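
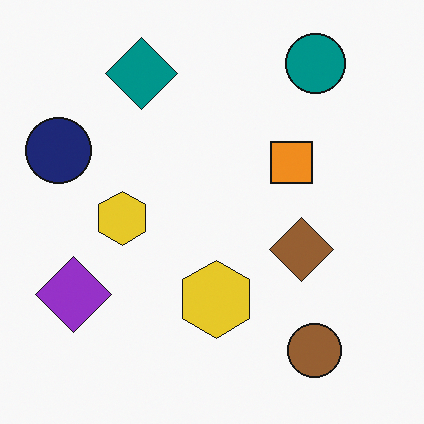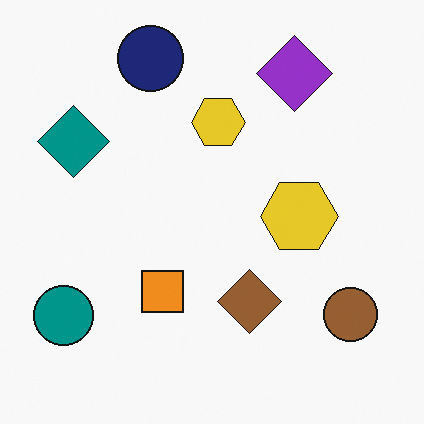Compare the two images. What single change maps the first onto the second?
The transformation is: transposed (reflected across the top-left ↔ bottom-right diagonal).

Shapes have swapped their row and column positions — what was in the top-right is now in the bottom-left — a diagonal reflection.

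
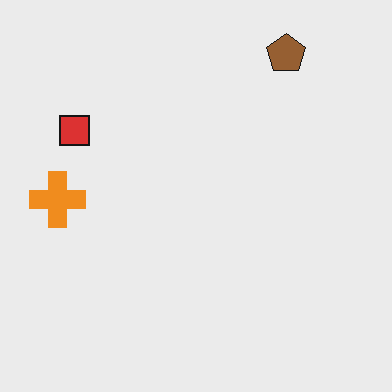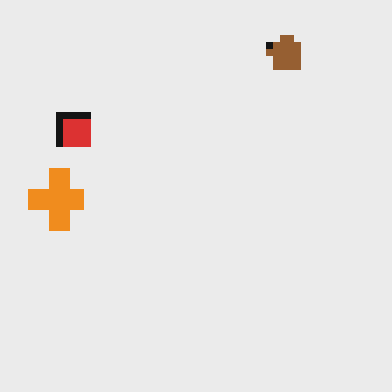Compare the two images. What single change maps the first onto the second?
The transformation is: pixelated into visible square blocks.

Shapes are reduced to large square blocks; fine edges and outlines are lost — a downscale-then-upscale (mosaic) effect.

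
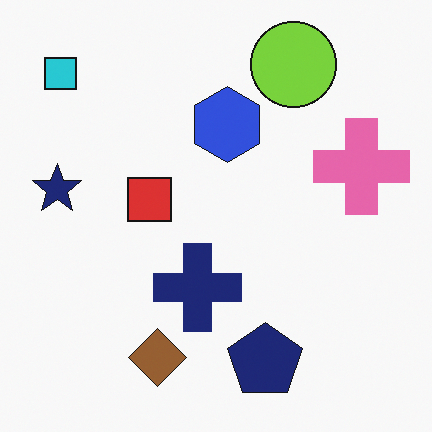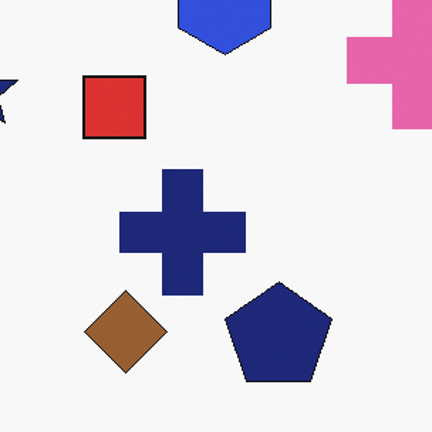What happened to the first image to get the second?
It was cropped to a modestly smaller region and rescaled.

The visible shapes are larger and the field of view is narrower; shapes near the original edges may be partly or wholly outside the frame — a crop-and-rescale.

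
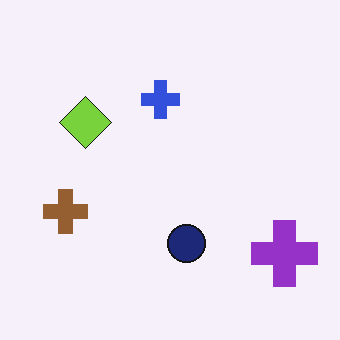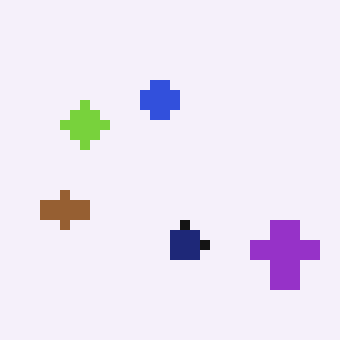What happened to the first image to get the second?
Coarsely pixelated.

Shapes are reduced to large square blocks; fine edges and outlines are lost — a downscale-then-upscale (mosaic) effect.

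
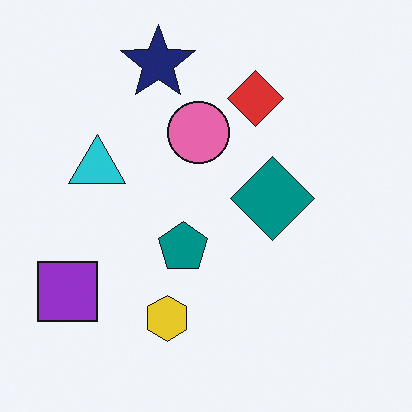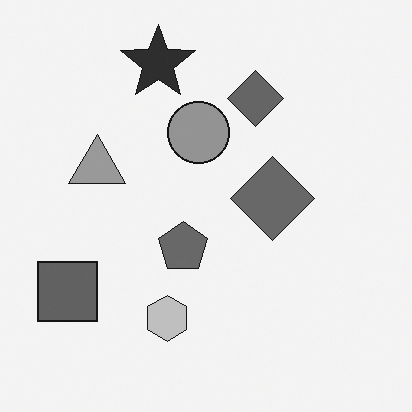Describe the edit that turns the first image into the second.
The transformation is: converted to grayscale.

All color is removed — every shape is now a shade of grey.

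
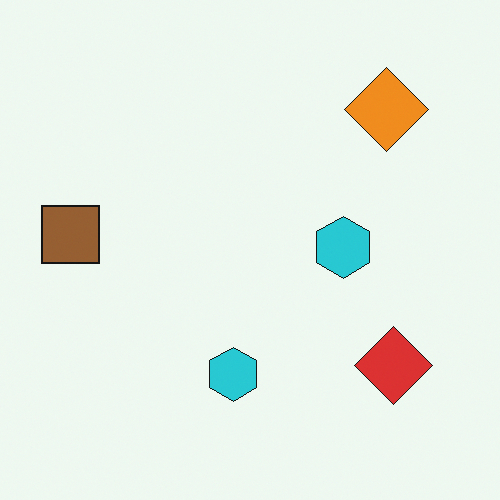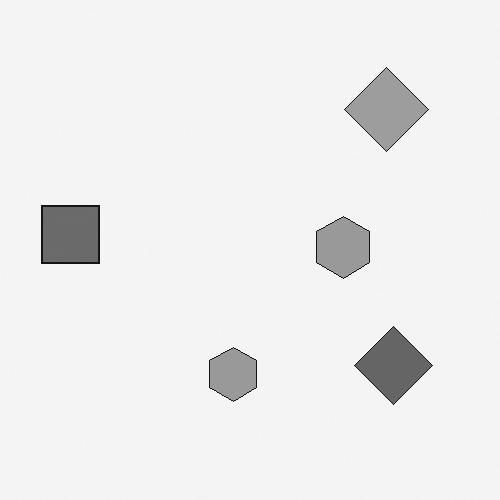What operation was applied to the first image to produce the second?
This is the original image converted to grayscale.

All color is removed — every shape is now a shade of grey.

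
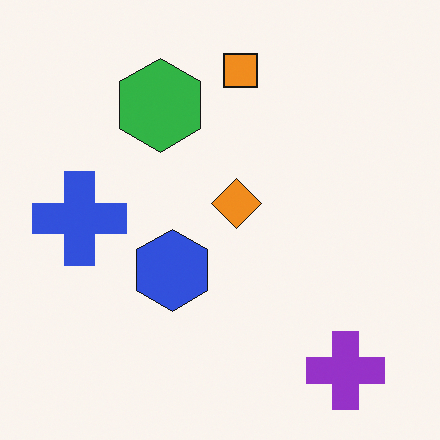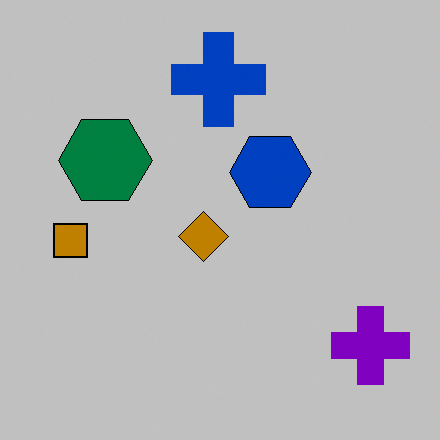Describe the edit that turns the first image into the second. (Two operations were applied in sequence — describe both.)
It was aggressively posterized, then transposed (reflected across the top-left ↔ bottom-right diagonal).

Each flat color has snapped to a coarser quantized level — most visibly, the near-white background has dropped to a flat grey. Shapes have swapped their row and column positions — what was in the top-right is now in the bottom-left — a diagonal reflection.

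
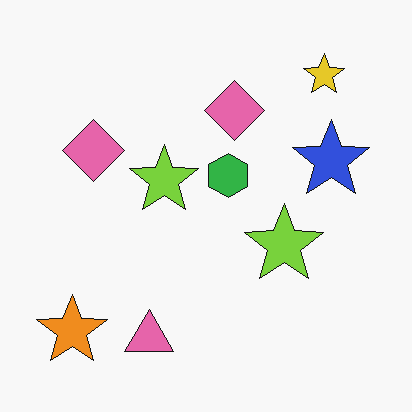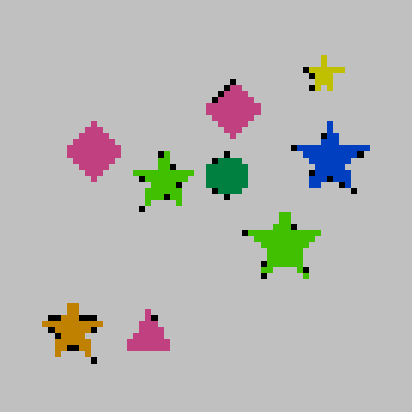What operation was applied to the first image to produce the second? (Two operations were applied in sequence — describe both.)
It was pixelated into visible square blocks, then aggressively posterized.

Shapes are reduced to large square blocks; fine edges and outlines are lost — a downscale-then-upscale (mosaic) effect. Each flat color has snapped to a coarser quantized level — most visibly, the near-white background has dropped to a flat grey.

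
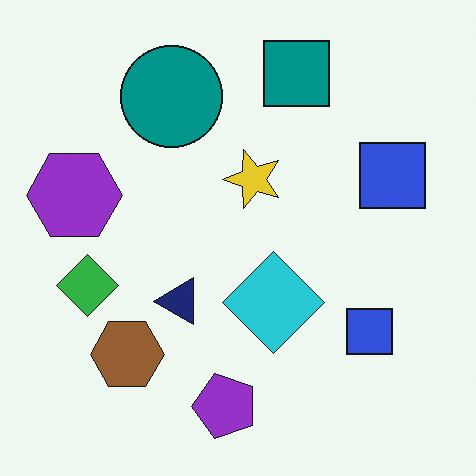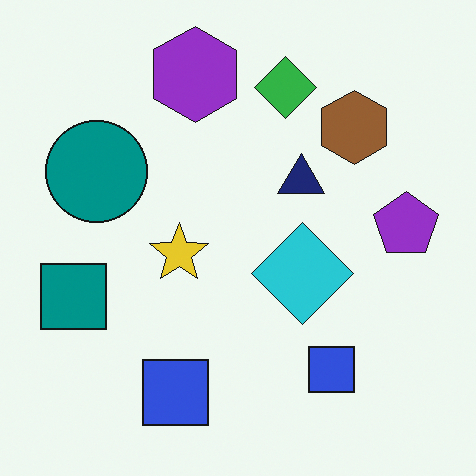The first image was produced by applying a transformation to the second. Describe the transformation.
The first image is the second transposed (reflected across the top-left ↔ bottom-right diagonal).

Shapes have swapped their row and column positions — what was in the top-right is now in the bottom-left — a diagonal reflection.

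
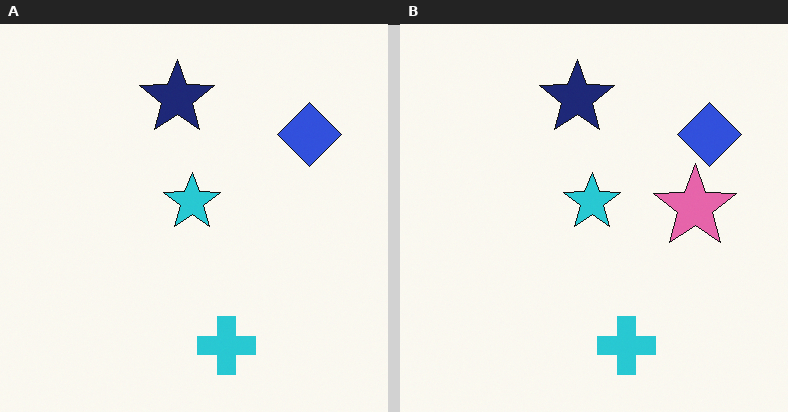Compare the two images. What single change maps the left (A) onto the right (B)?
It was overlaid with an additional pink star.

A pink star appears in the right (B) image that is absent from the left (A).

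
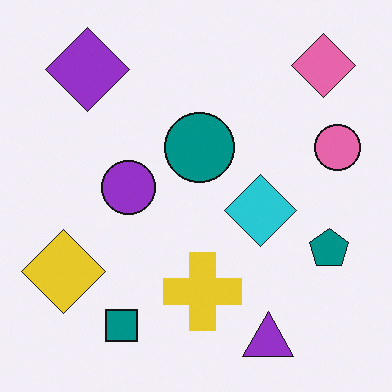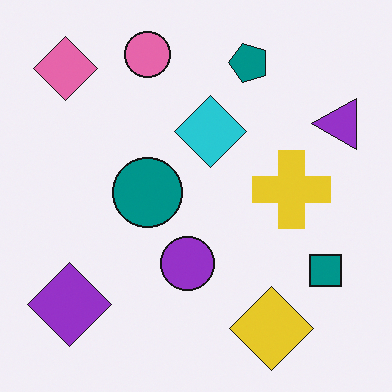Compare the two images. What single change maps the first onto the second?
The second image is the first rotated 90° counter-clockwise.

The pink diamond sits in the top-right of the first image and the top-left of the second — consistent with a whole-image 90° counter-clockwise rotation.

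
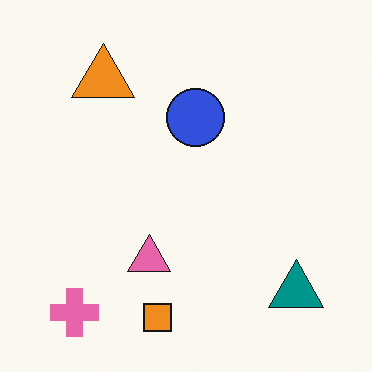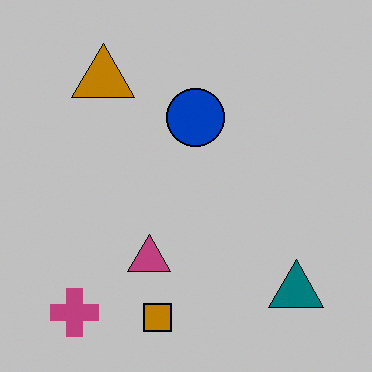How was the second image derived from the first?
The transformation is: aggressively posterized.

Each flat color has snapped to a coarser quantized level — most visibly, the near-white background has dropped to a flat grey.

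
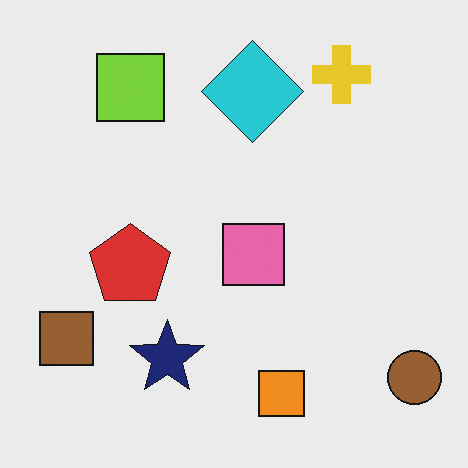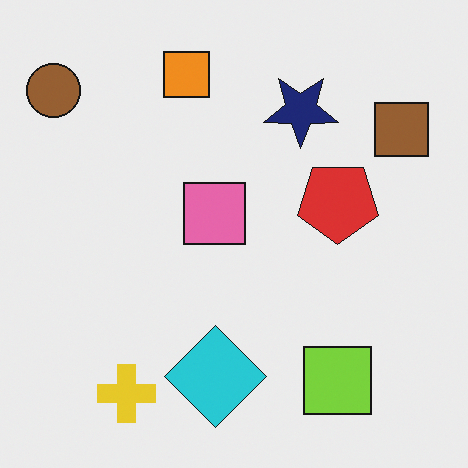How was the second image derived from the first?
It was rotated 180°.

The brown circle sits in the bottom-right of the first image and the top-left of the second — consistent with a whole-image 180° rotation.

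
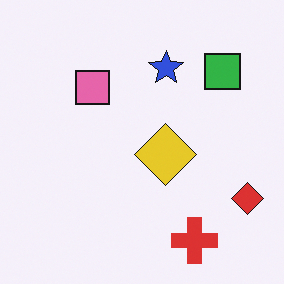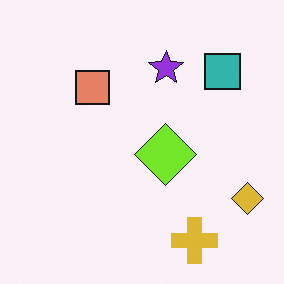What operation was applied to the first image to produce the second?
The second image is the first hue-shifted slightly.

Every shape's color has rotated by the same amount around the hue wheel — a uniform hue shift.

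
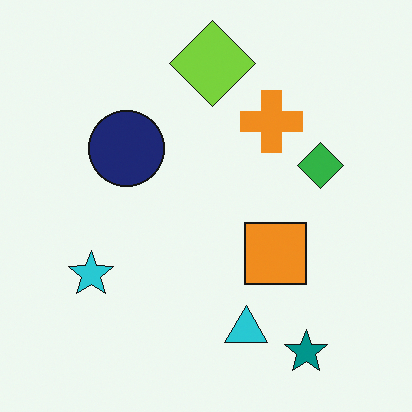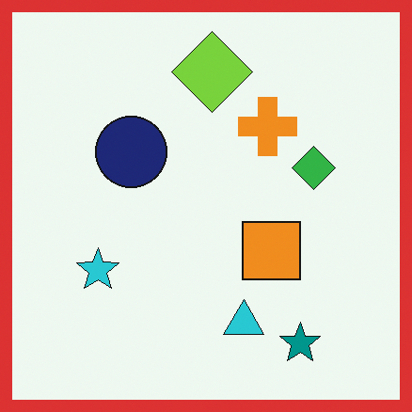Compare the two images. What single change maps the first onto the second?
Framed with a red border.

A solid red frame runs around the edge of the second image, with the content slightly shrunk inside it.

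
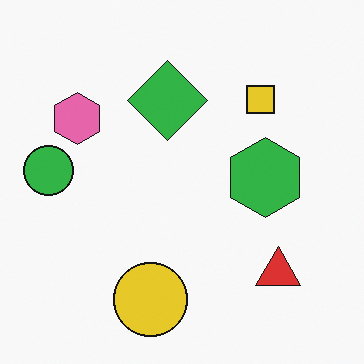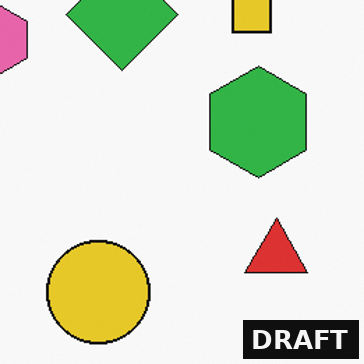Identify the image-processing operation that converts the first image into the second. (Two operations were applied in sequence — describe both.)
The transformation is: cropped to a modestly smaller region and rescaled, then watermarked with the text "DRAFT" in the lower-right corner.

The visible shapes are larger and the field of view is narrower; shapes near the original edges may be partly or wholly outside the frame — a crop-and-rescale. A dark label reading "DRAFT" appears in the lower-right corner.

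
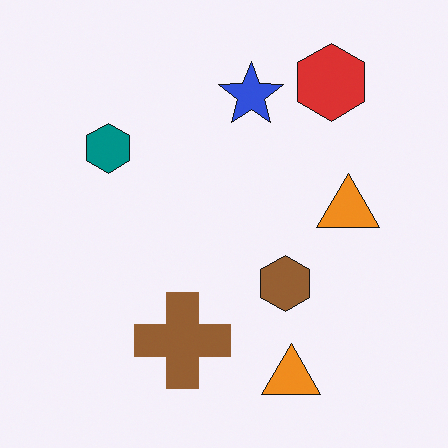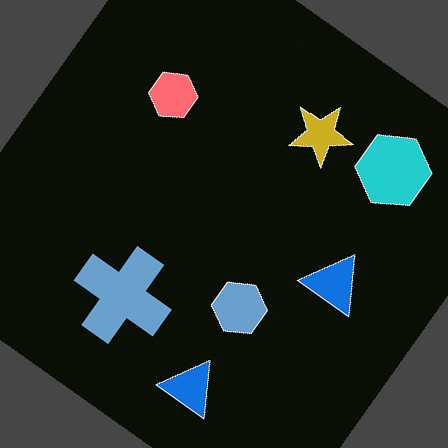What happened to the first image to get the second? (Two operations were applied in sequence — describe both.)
The image was color-inverted (negative), then rotated clockwise by a large amount — several tens of degrees.

The light background has become dark and every shape's color is its complement — a photographic negative. Every shape is tilted by the same angle and the image corners show triangular fill wedges — a whole-image rotation by a non-right angle.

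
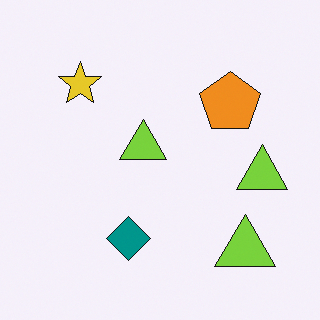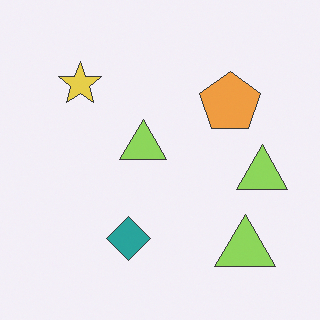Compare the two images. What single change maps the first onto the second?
The second image is the first given slightly reduced contrast.

Tones are pushed toward mid-grey across the whole image — a global contrast change.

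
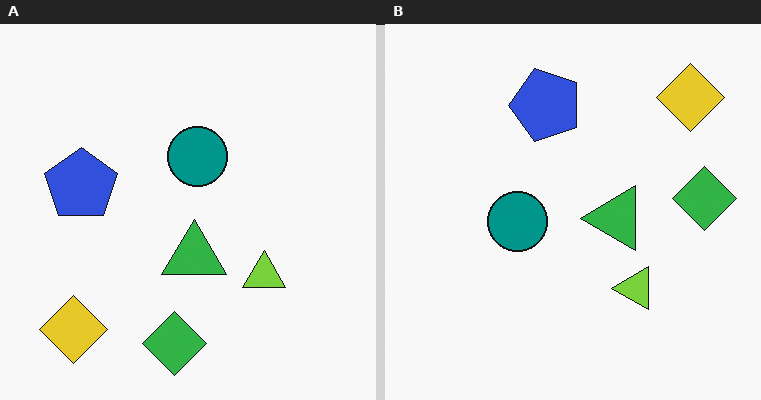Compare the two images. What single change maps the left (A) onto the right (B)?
Transposed (reflected across the top-left ↔ bottom-right diagonal).

Shapes have swapped their row and column positions — what was in the top-right is now in the bottom-left — a diagonal reflection.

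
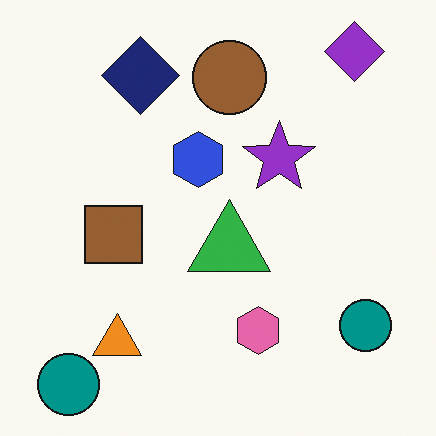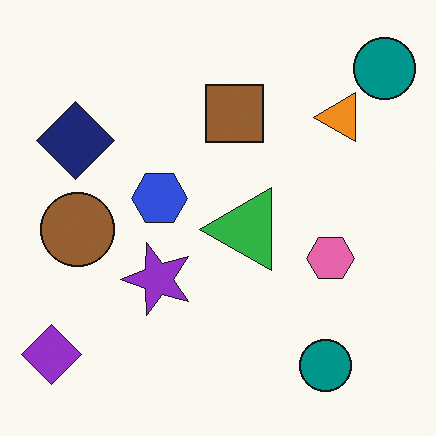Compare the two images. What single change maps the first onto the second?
The transformation is: transposed (reflected across the top-left ↔ bottom-right diagonal).

Shapes have swapped their row and column positions — what was in the top-right is now in the bottom-left — a diagonal reflection.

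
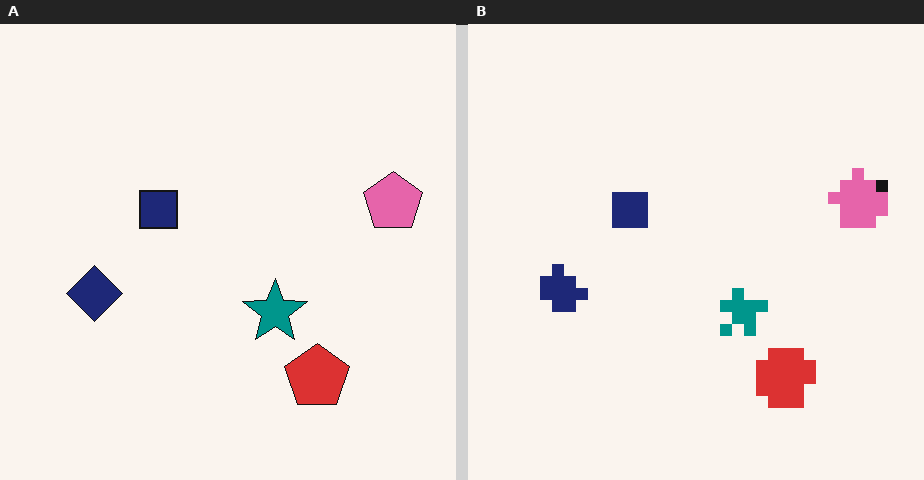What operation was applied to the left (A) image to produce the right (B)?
This is the original image heavily pixelated into large blocks.

Shapes are reduced to large square blocks; fine edges and outlines are lost — a downscale-then-upscale (mosaic) effect.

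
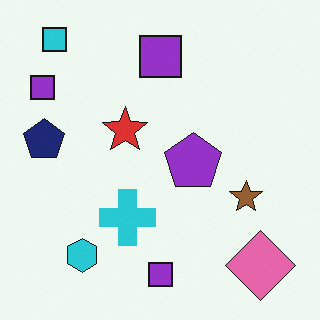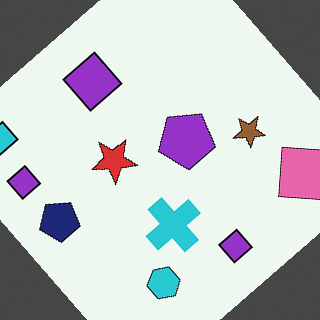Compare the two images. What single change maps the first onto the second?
The image was rotated counter-clockwise by a large amount — several tens of degrees.

Every shape is tilted by the same angle and the image corners show triangular fill wedges — a whole-image rotation by a non-right angle.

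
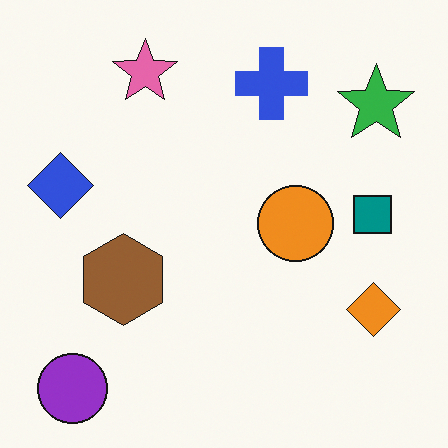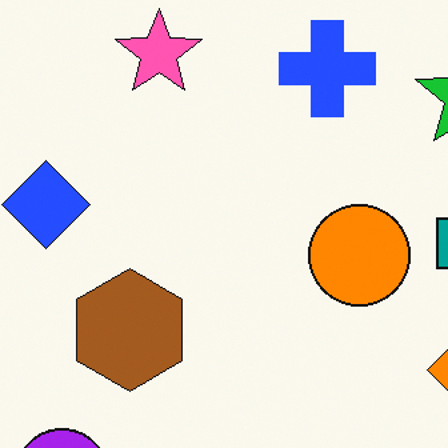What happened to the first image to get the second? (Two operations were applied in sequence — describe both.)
Cropped slightly and scaled back up, then slightly oversaturated.

The visible shapes are larger and the field of view is narrower; shapes near the original edges may be partly or wholly outside the frame — a crop-and-rescale. All colors are more vivid — a global saturation change.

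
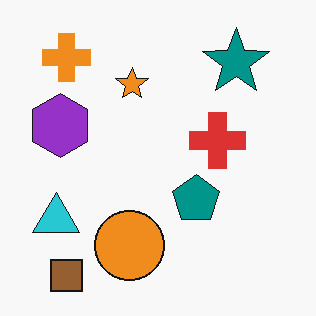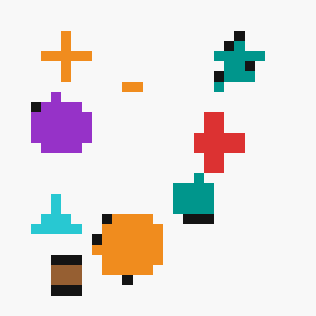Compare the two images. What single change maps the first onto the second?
This is the original image heavily pixelated into large blocks.

Shapes are reduced to large square blocks; fine edges and outlines are lost — a downscale-then-upscale (mosaic) effect.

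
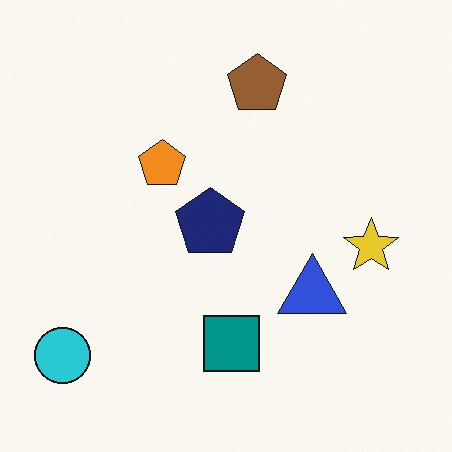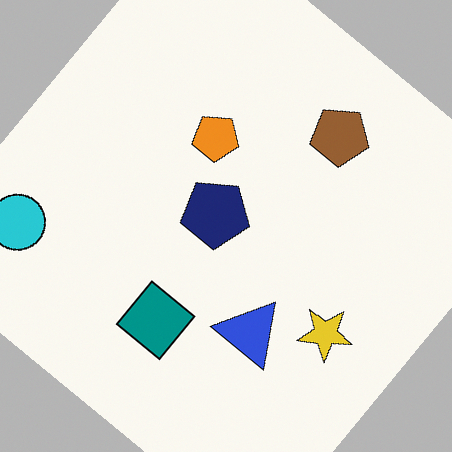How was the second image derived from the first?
Rotated clockwise by a large amount — several tens of degrees.

Every shape is tilted by the same angle and the image corners show triangular fill wedges — a whole-image rotation by a non-right angle.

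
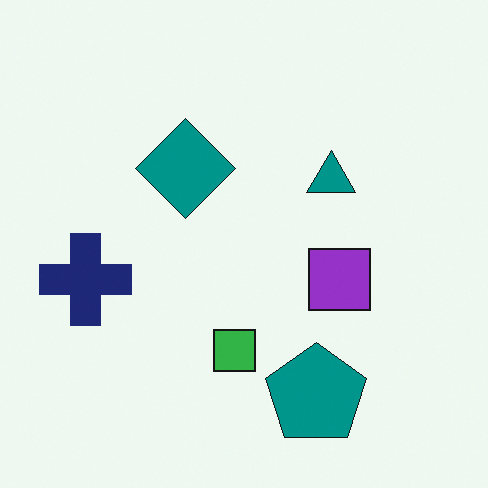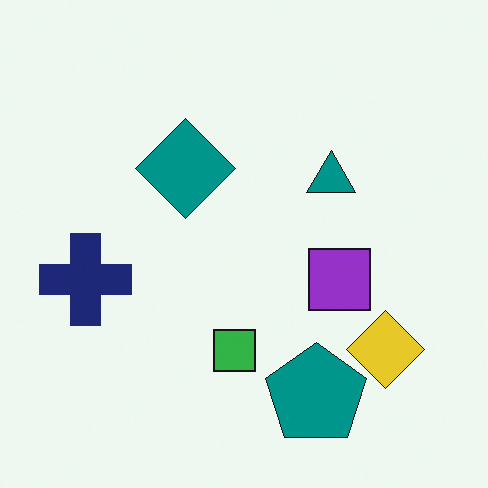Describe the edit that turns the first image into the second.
It was overlaid with an additional yellow diamond.

A yellow diamond appears in the second image that is absent from the first.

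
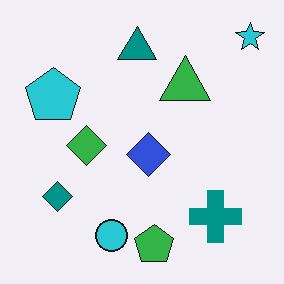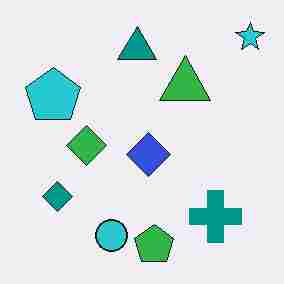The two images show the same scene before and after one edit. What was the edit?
The second image is the first heavily JPEG-compressed with obvious blocking artifacts.

Blocky 8×8 compression artifacts appear around shape edges and the flat background shows ringing — characteristic JPEG degradation.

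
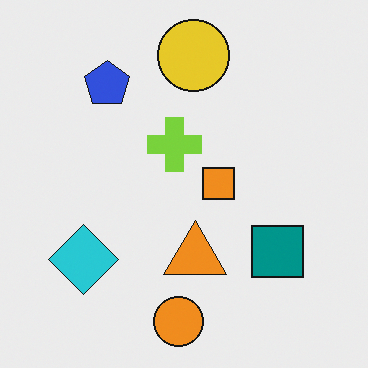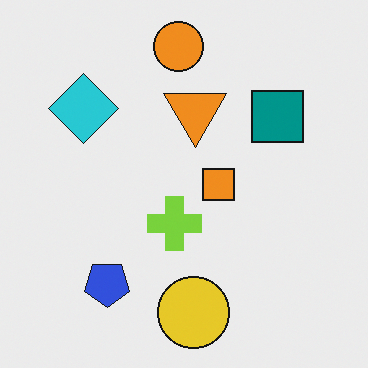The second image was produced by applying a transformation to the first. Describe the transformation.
This is the original image flipped vertically (top ↔ bottom).

The orange circle is in the bottom of the first image and the top of the second — shapes on opposite sides of the horizontal midline have swapped in a mirror flip.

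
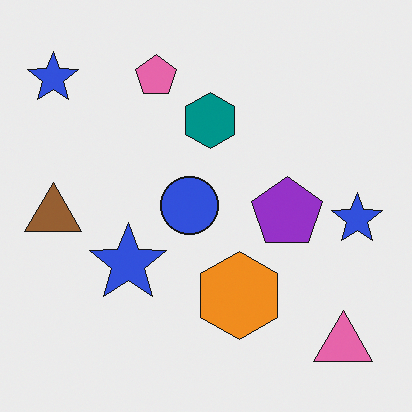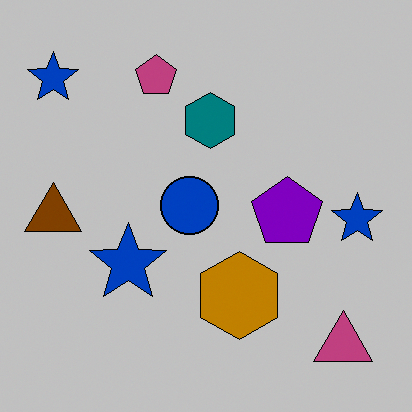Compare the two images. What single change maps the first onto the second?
It was heavily posterized to just a handful of flat colors.

Each flat color has snapped to a coarser quantized level — most visibly, the near-white background has dropped to a flat grey.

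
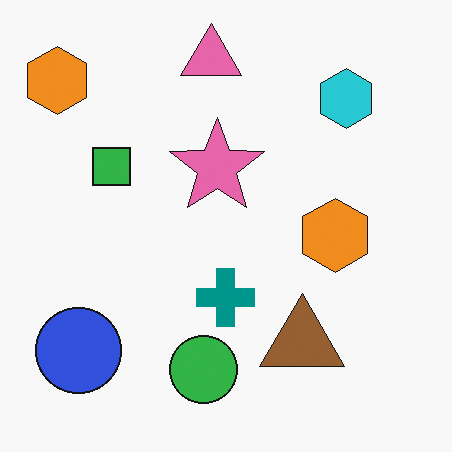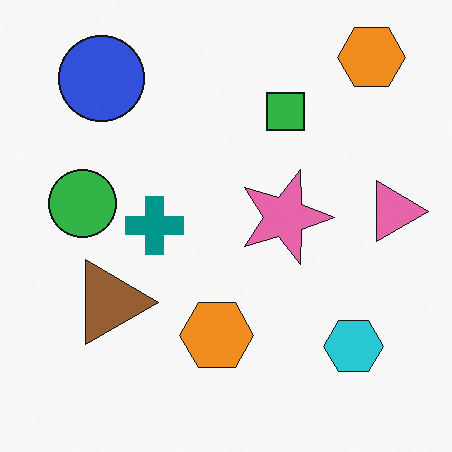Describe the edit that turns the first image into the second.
Rotated 90° clockwise.

The blue circle sits in the bottom-left of the first image and the top-left of the second — consistent with a whole-image 90° clockwise rotation.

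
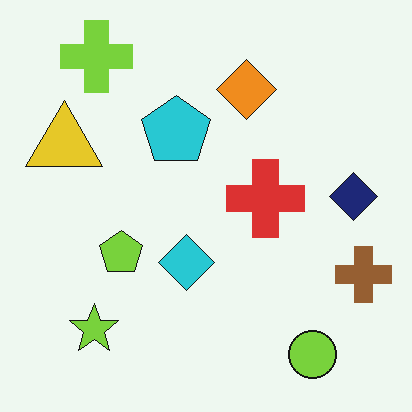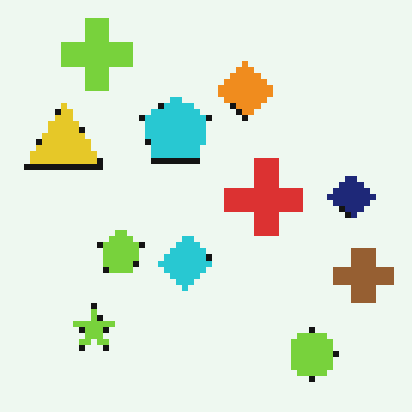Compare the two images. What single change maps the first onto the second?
Moderately pixelated.

Shapes are reduced to large square blocks; fine edges and outlines are lost — a downscale-then-upscale (mosaic) effect.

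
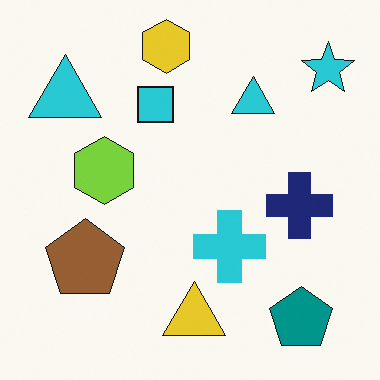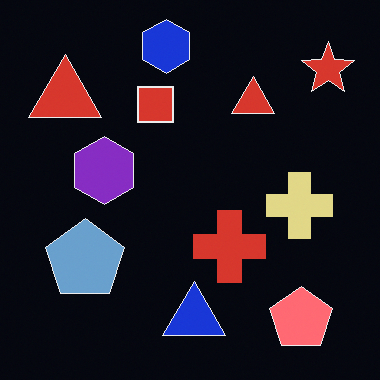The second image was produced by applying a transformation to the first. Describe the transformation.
The image was color-inverted (negative).

The light background has become dark and every shape's color is its complement — a photographic negative.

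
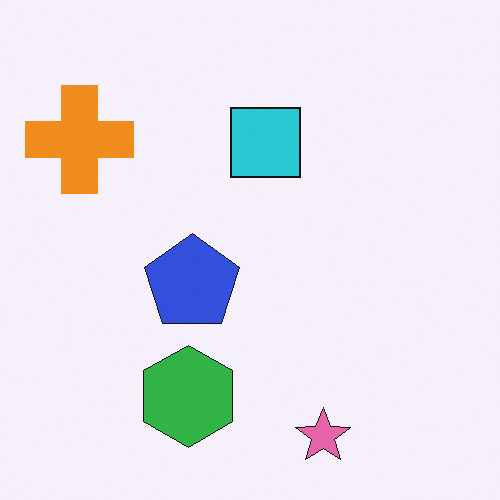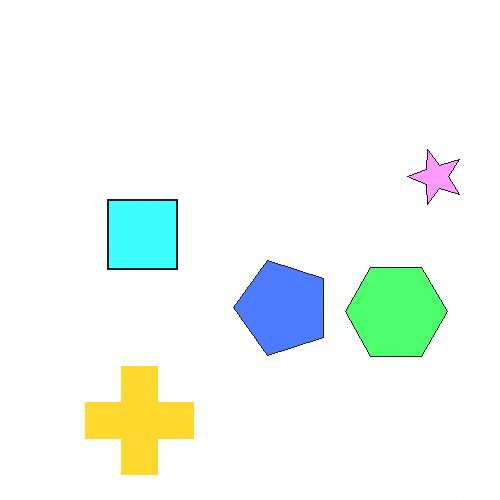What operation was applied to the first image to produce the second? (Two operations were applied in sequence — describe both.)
This is the original image substantially brightened, then rotated 90° counter-clockwise.

Every pixel — background and shapes alike — is uniformly brightened. The orange cross sits in the top-left of the first image and the bottom-left of the second — consistent with a whole-image 90° counter-clockwise rotation.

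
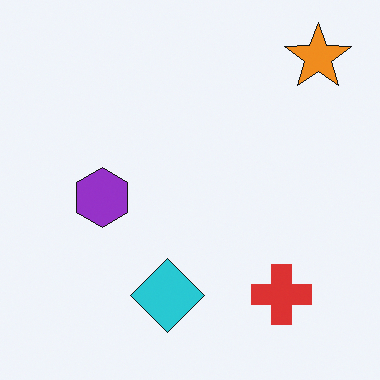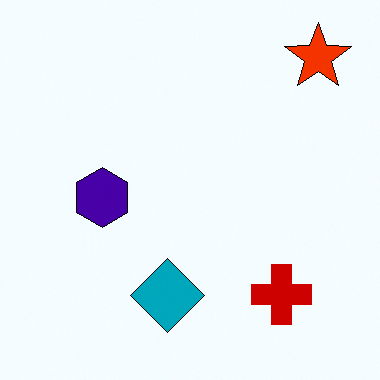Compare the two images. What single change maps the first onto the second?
The second image is the first given much higher contrast.

Tones are pushed away from mid-grey across the whole image — a global contrast change.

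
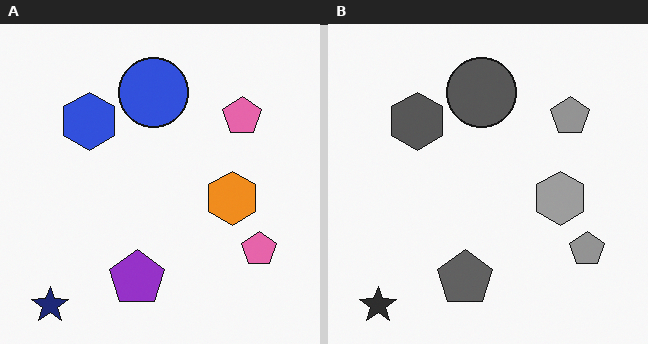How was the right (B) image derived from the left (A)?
Converted to grayscale.

All color is removed — every shape is now a shade of grey.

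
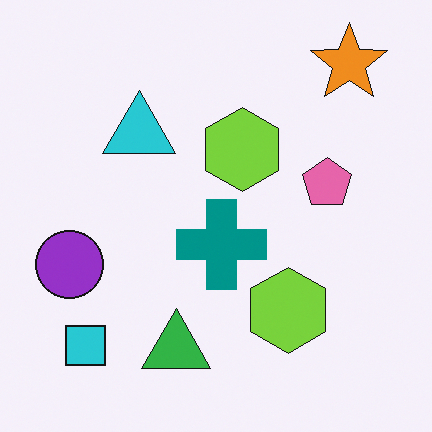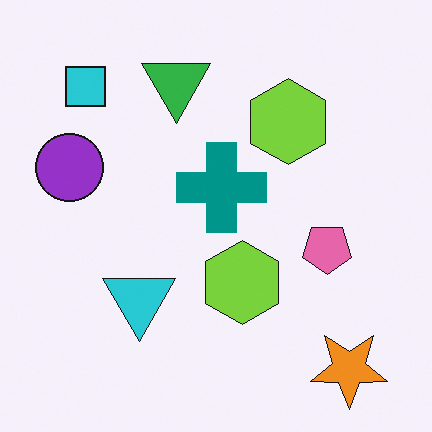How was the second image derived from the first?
The image was flipped vertically (top ↔ bottom).

The orange star is in the top-right of the first image and the bottom-right of the second — shapes on opposite sides of the horizontal midline have swapped in a mirror flip.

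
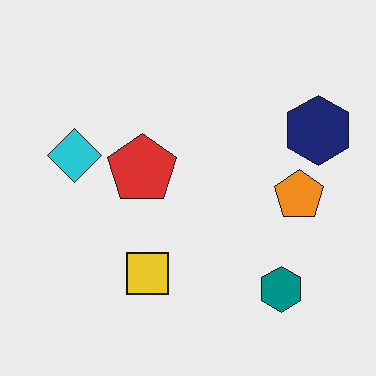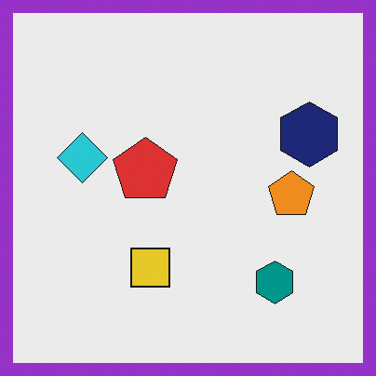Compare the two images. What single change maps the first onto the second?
The image was framed with a purple border.

A solid purple frame runs around the edge of the second image, with the content slightly shrunk inside it.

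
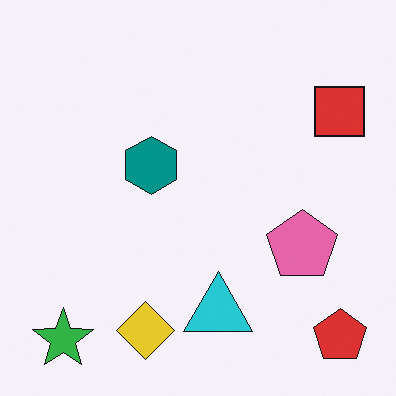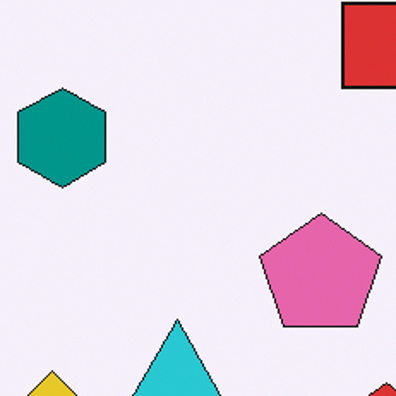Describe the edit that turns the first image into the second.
Cropped tightly and scaled back up.

The visible shapes are larger and the field of view is narrower; shapes near the original edges may be partly or wholly outside the frame — a crop-and-rescale.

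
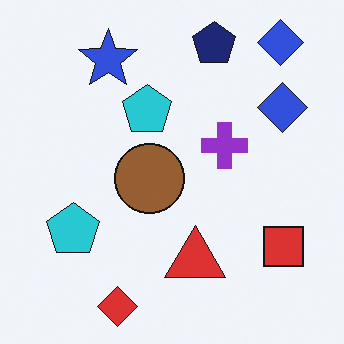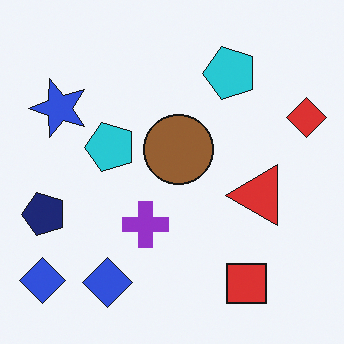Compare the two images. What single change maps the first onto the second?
It was transposed (reflected across the top-left ↔ bottom-right diagonal).

Shapes have swapped their row and column positions — what was in the top-right is now in the bottom-left — a diagonal reflection.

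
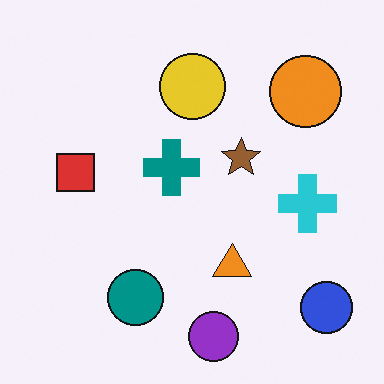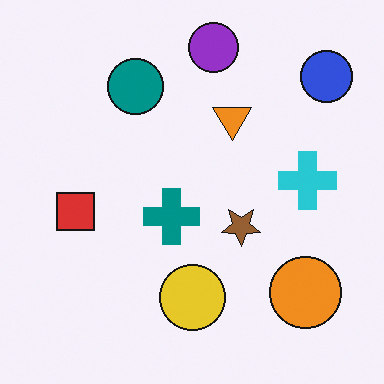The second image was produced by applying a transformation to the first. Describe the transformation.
The transformation is: flipped vertically (top ↔ bottom).

The purple circle is in the bottom of the first image and the top of the second — shapes on opposite sides of the horizontal midline have swapped in a mirror flip.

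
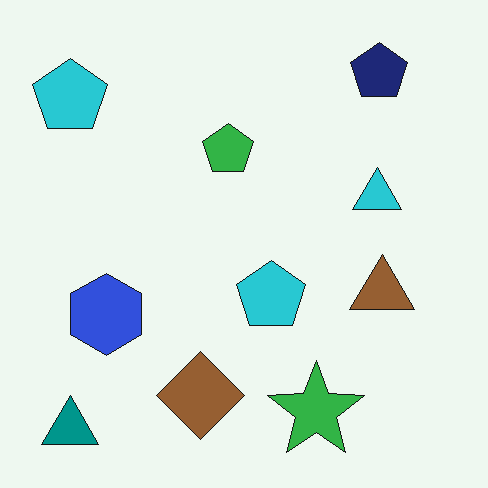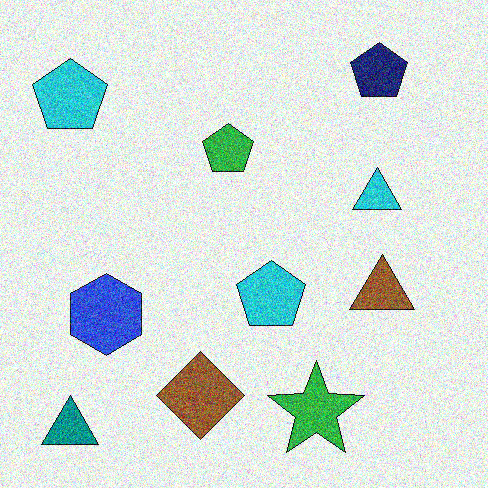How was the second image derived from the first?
It was degraded with strong gaussian noise.

Random speckle covers the whole image, including the flat background.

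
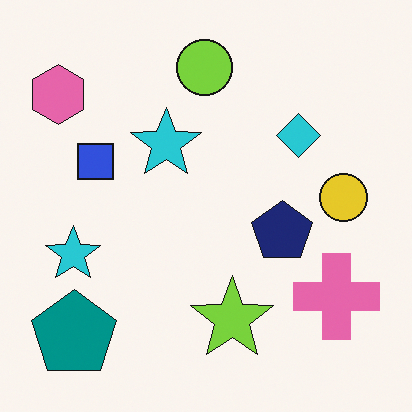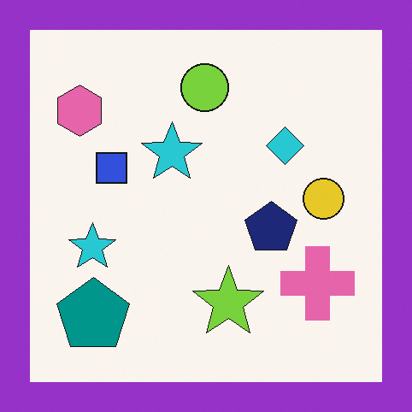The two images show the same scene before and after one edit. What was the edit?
The image was framed with a purple border.

A solid purple frame runs around the edge of the second image, with the content slightly shrunk inside it.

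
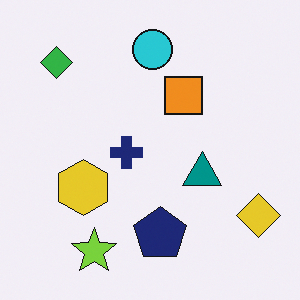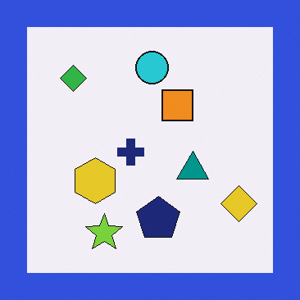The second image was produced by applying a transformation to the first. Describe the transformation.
The second image is the first framed with a blue border.

A solid blue frame runs around the edge of the second image, with the content slightly shrunk inside it.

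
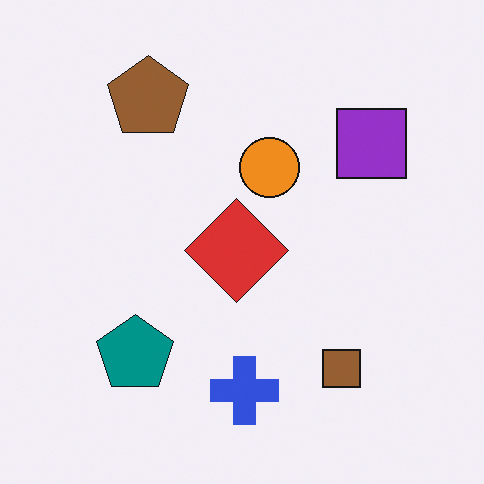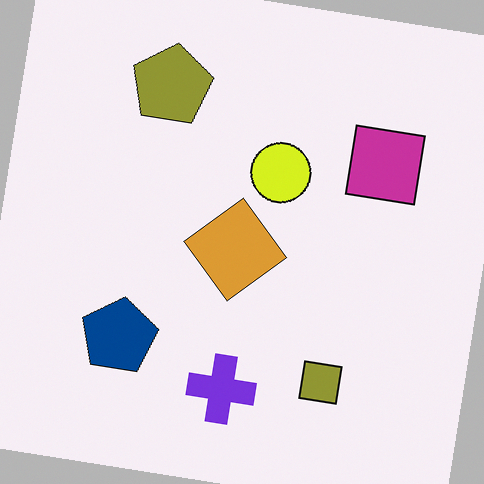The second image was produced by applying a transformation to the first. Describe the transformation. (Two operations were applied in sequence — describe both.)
The transformation is: rotated clockwise by a small amount, then hue-shifted slightly.

Every shape is tilted by the same angle and the image corners show triangular fill wedges — a whole-image rotation by a non-right angle. Every shape's color has rotated by the same amount around the hue wheel — a uniform hue shift.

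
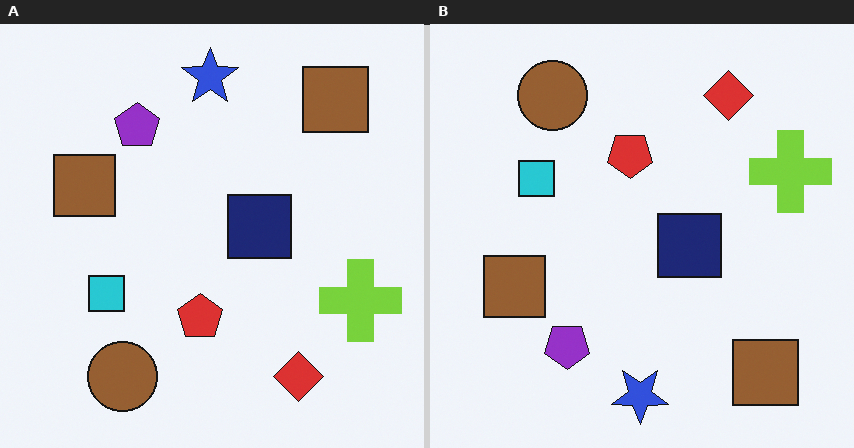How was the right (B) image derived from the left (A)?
Flipped vertically (top ↔ bottom).

The blue star is in the top of the left (A) image and the bottom of the right (B) — shapes on opposite sides of the horizontal midline have swapped in a mirror flip.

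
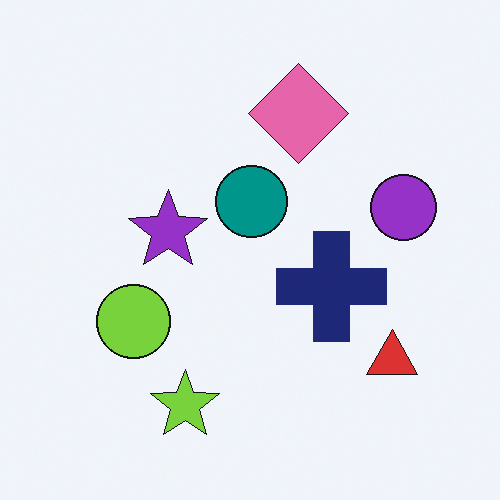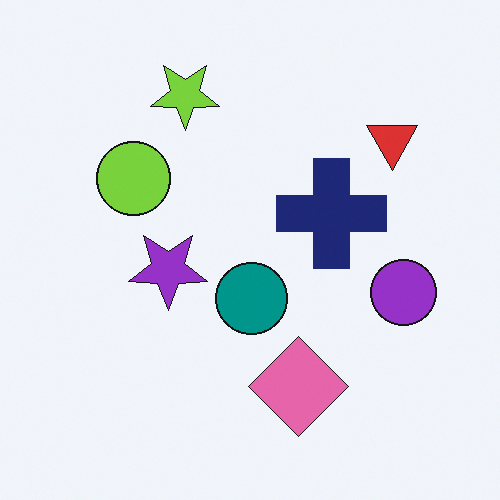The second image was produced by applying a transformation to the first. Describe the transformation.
The image was flipped vertically (top ↔ bottom).

The lime star is in the bottom of the first image and the top of the second — shapes on opposite sides of the horizontal midline have swapped in a mirror flip.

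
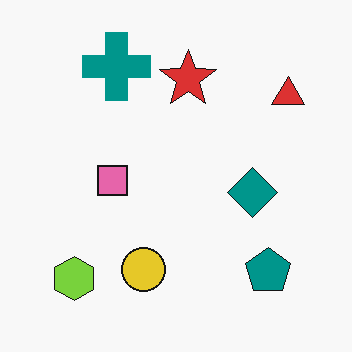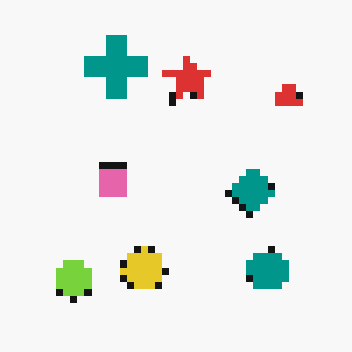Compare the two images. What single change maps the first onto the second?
This is the original image moderately pixelated.

Shapes are reduced to large square blocks; fine edges and outlines are lost — a downscale-then-upscale (mosaic) effect.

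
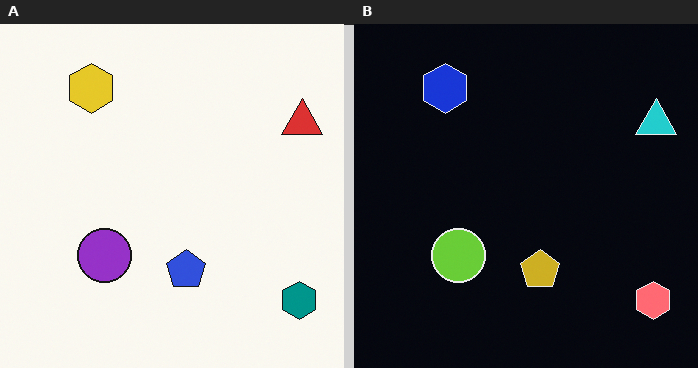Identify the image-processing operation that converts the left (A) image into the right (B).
Color-inverted (negative).

The light background has become dark and every shape's color is its complement — a photographic negative.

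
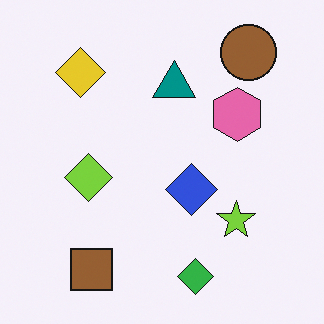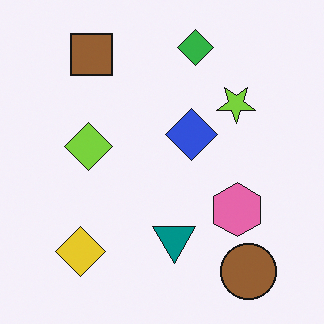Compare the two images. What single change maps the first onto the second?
Flipped vertically (top ↔ bottom).

The green diamond is in the bottom of the first image and the top of the second — shapes on opposite sides of the horizontal midline have swapped in a mirror flip.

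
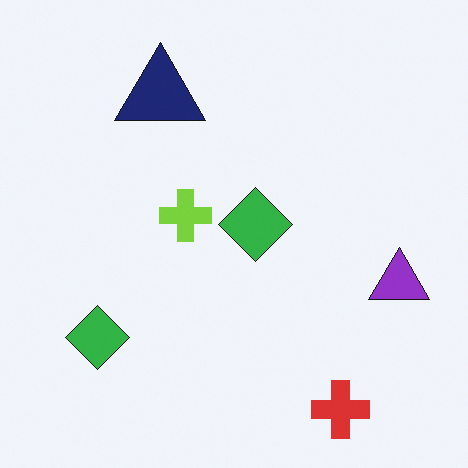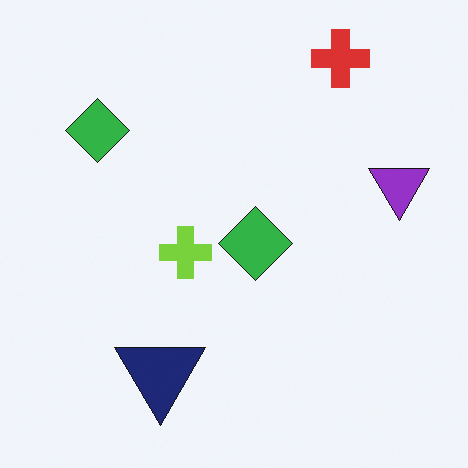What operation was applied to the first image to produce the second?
The second image is the first flipped vertically (top ↔ bottom).

The red cross is in the bottom-right of the first image and the top-right of the second — shapes on opposite sides of the horizontal midline have swapped in a mirror flip.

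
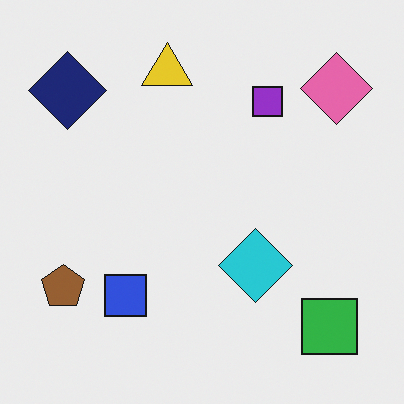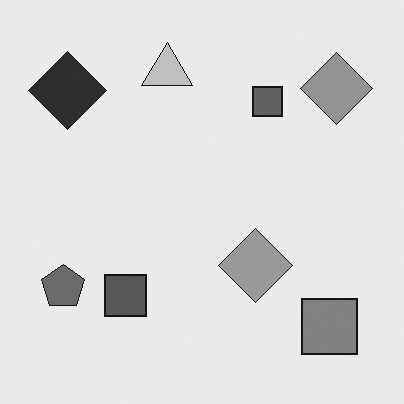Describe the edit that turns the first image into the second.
Converted to grayscale.

All color is removed — every shape is now a shade of grey.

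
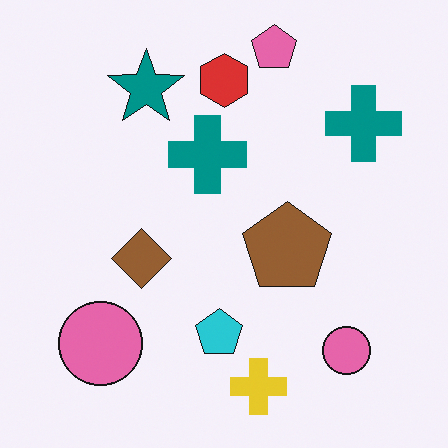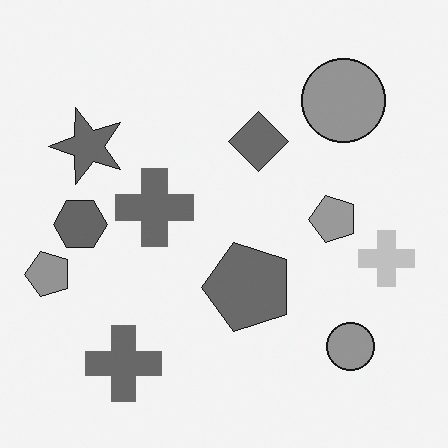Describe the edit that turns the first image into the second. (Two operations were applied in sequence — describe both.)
This is the original image converted to grayscale, then transposed (reflected across the top-left ↔ bottom-right diagonal).

All color is removed — every shape is now a shade of grey. Shapes have swapped their row and column positions — what was in the top-right is now in the bottom-left — a diagonal reflection.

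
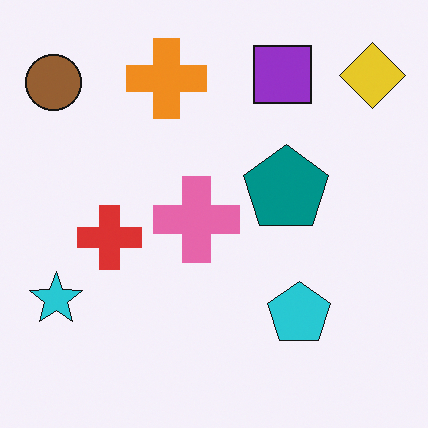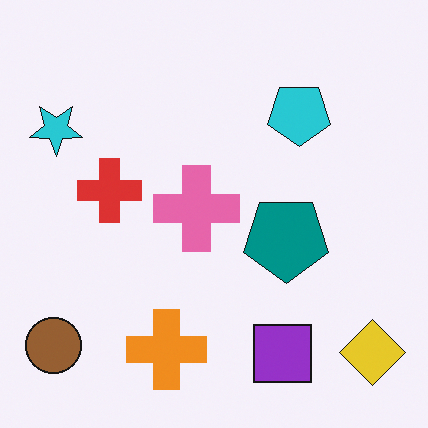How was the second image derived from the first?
Flipped vertically (top ↔ bottom).

The purple square is in the top of the first image and the bottom of the second — shapes on opposite sides of the horizontal midline have swapped in a mirror flip.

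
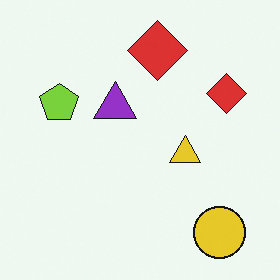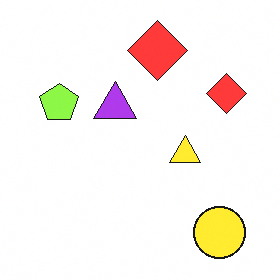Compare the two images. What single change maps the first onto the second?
It was slightly brightened.

Every pixel — background and shapes alike — is uniformly brightened.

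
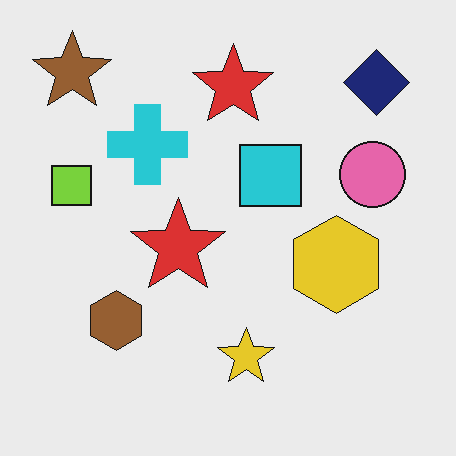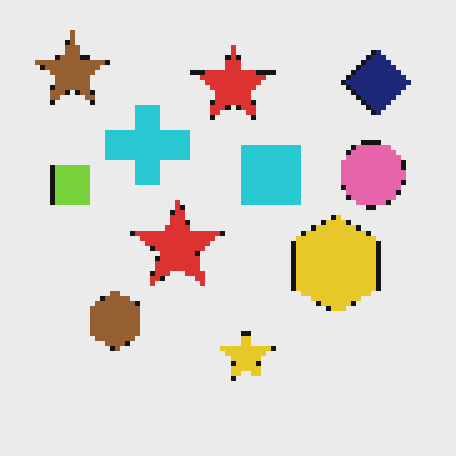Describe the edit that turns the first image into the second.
It was mildly pixelated.

Shapes are reduced to large square blocks; fine edges and outlines are lost — a downscale-then-upscale (mosaic) effect.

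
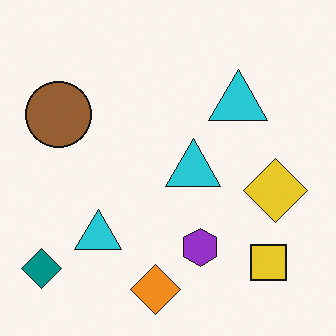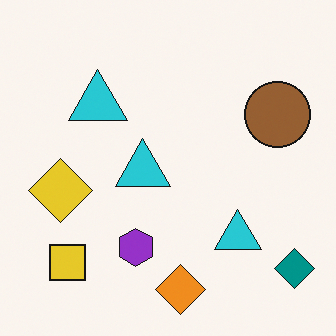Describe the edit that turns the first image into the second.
This is the original image flipped horizontally (left ↔ right).

The teal diamond is in the bottom-left of the first image and the bottom-right of the second — shapes on opposite sides of the vertical midline have swapped in a mirror flip.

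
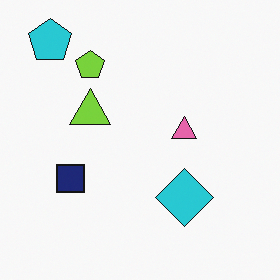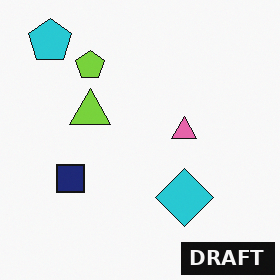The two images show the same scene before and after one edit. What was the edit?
The transformation is: watermarked with the text "DRAFT" in the lower-right corner.

A dark label reading "DRAFT" appears in the lower-right corner.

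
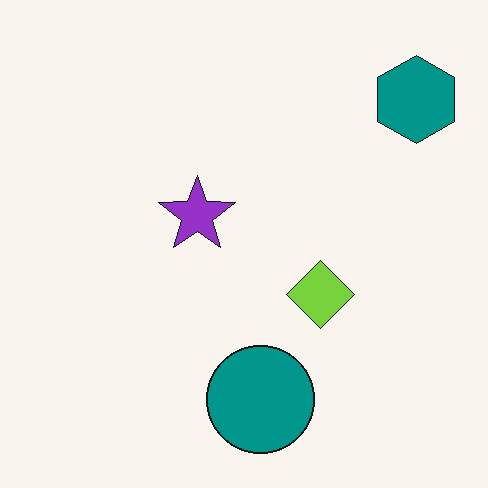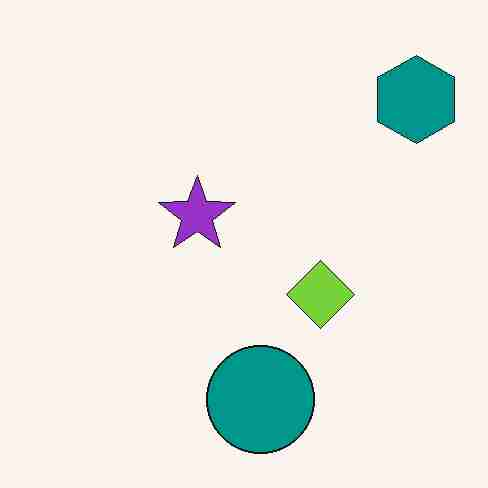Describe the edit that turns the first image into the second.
This is the original image heavily JPEG-compressed with obvious blocking artifacts.

Blocky 8×8 compression artifacts appear around shape edges and the flat background shows ringing — characteristic JPEG degradation.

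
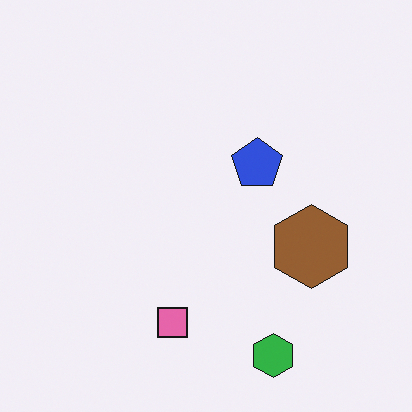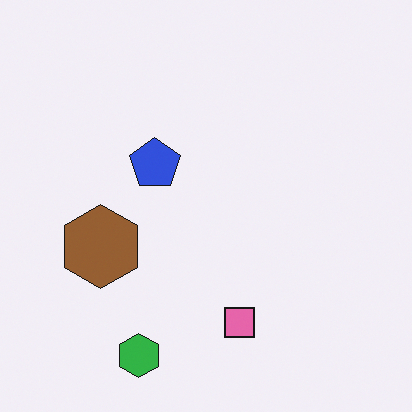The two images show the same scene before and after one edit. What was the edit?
Flipped horizontally (left ↔ right).

The brown hexagon is in the right of the first image and the left of the second — shapes on opposite sides of the vertical midline have swapped in a mirror flip.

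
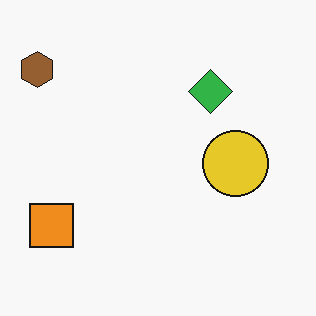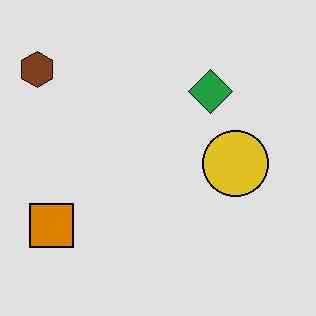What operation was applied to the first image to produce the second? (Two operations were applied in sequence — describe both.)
The second image is the first posterized to a reduced palette, then given moderate JPEG compression.

Each flat color has snapped to a coarser quantized level — most visibly, the near-white background has dropped to a flat grey. Blocky 8×8 compression artifacts appear around shape edges and the flat background shows ringing — characteristic JPEG degradation.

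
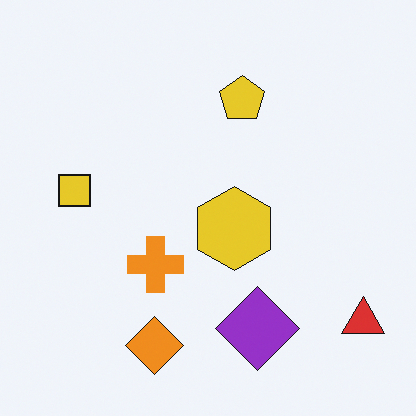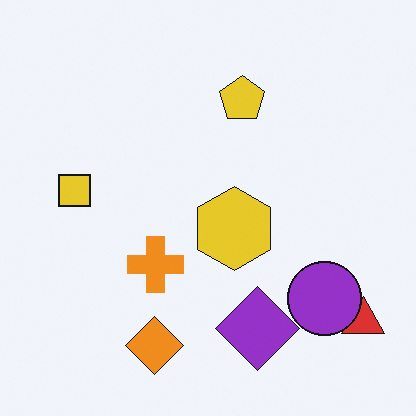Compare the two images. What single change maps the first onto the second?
The transformation is: overlaid with an additional purple circle.

A purple circle appears in the second image that is absent from the first.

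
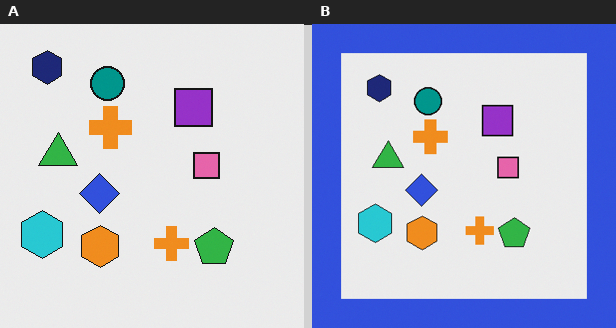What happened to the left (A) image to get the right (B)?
The transformation is: framed with a blue border.

A solid blue frame runs around the edge of the right (B) image, with the content slightly shrunk inside it.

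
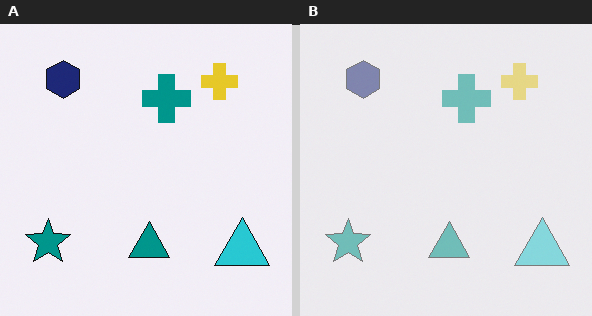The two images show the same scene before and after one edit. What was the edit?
Washed out (contrast reduced).

Tones are pushed toward mid-grey across the whole image — a global contrast change.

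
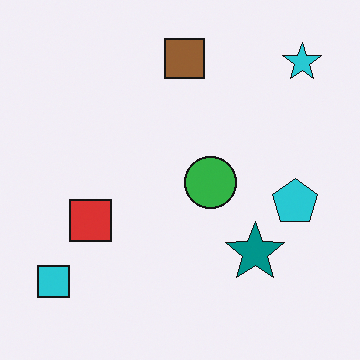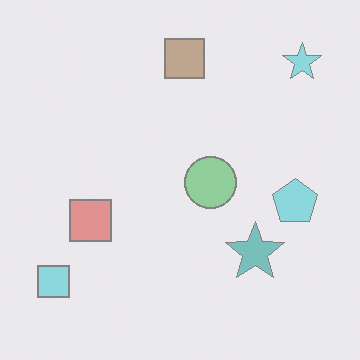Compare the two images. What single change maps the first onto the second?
The image was washed out (contrast reduced).

Tones are pushed toward mid-grey across the whole image — a global contrast change.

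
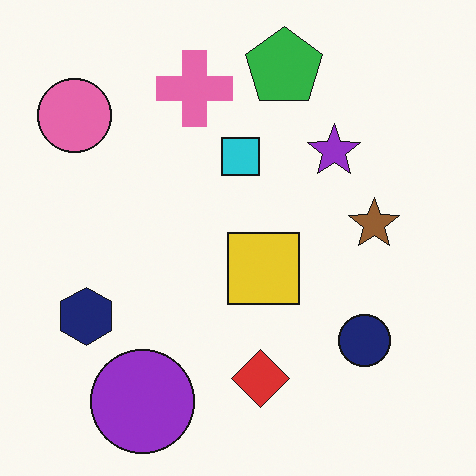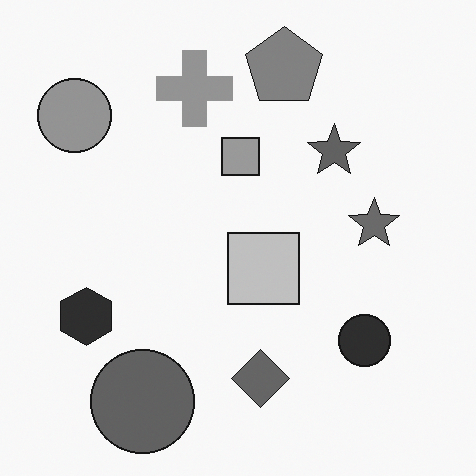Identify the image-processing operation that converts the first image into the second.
The second image is the first converted to grayscale.

All color is removed — every shape is now a shade of grey.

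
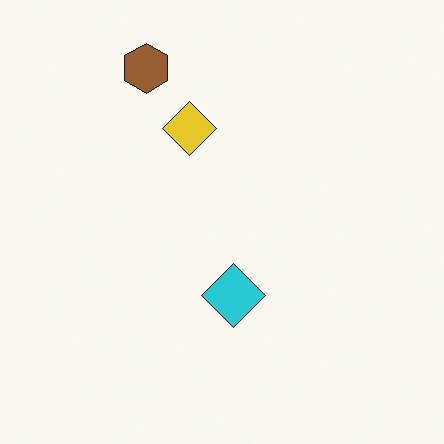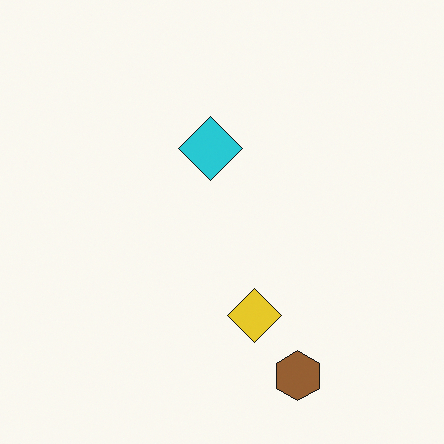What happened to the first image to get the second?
This is the original image rotated 180°.

The brown hexagon sits in the top-left of the first image and the bottom-right of the second — consistent with a whole-image 180° rotation.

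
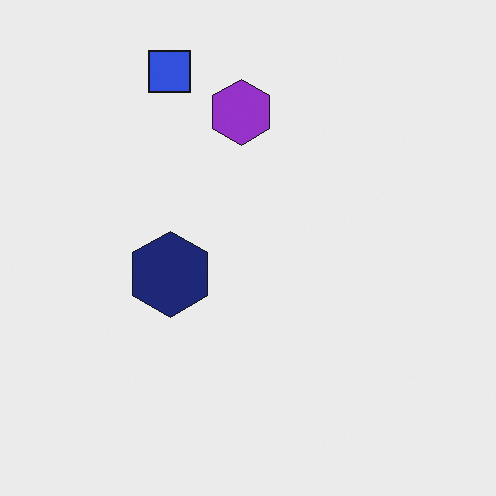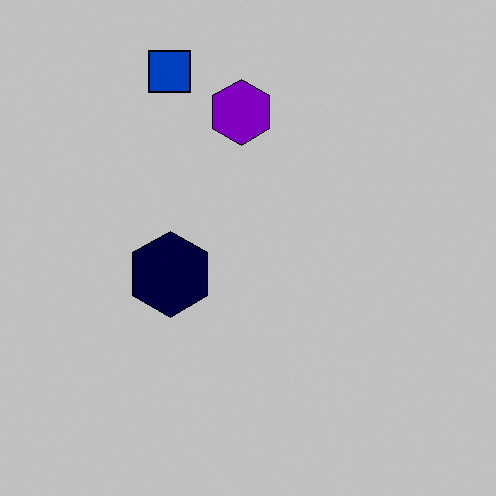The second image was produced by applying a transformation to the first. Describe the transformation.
The image was aggressively posterized.

Each flat color has snapped to a coarser quantized level — most visibly, the near-white background has dropped to a flat grey.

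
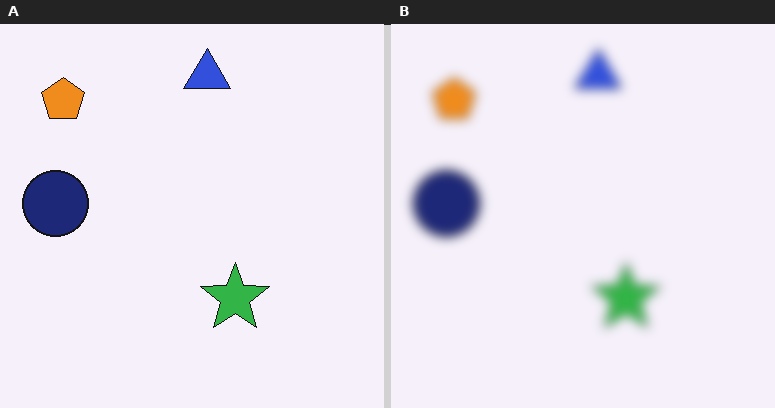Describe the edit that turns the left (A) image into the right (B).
The image was strongly gaussian-blurred.

Shape edges and outlines are uniformly softened across the whole image.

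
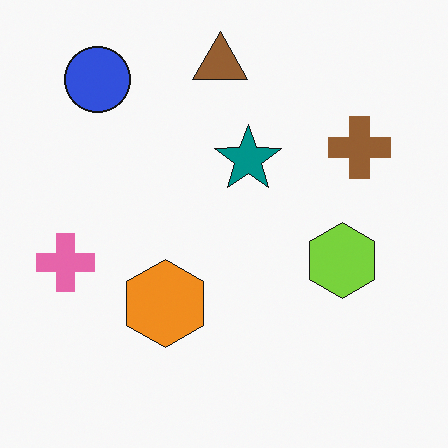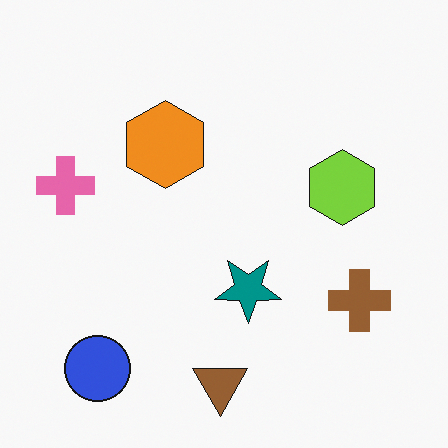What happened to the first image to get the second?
The image was flipped vertically (top ↔ bottom).

The brown triangle is in the top of the first image and the bottom of the second — shapes on opposite sides of the horizontal midline have swapped in a mirror flip.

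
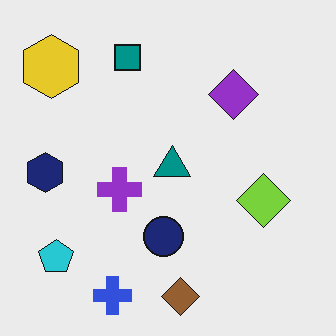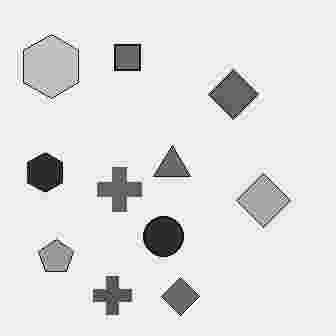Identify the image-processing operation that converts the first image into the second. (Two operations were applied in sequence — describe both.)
It was converted to grayscale, then heavily JPEG-compressed with obvious blocking artifacts.

All color is removed — every shape is now a shade of grey. Blocky 8×8 compression artifacts appear around shape edges and the flat background shows ringing — characteristic JPEG degradation.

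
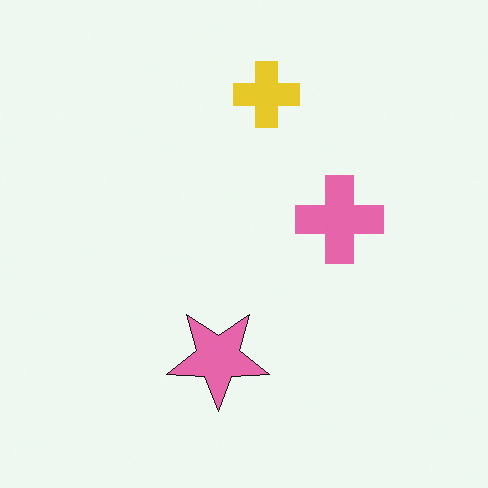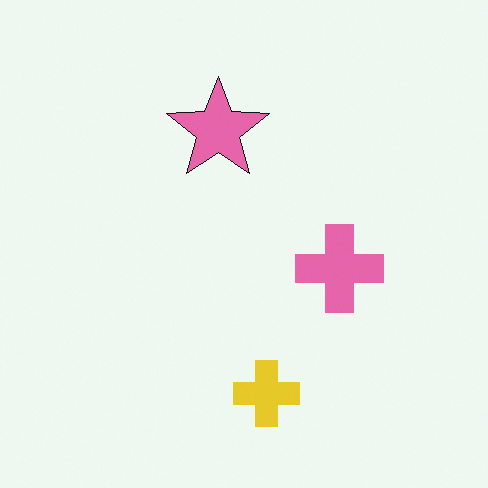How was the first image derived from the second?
The transformation is: flipped vertically (top ↔ bottom).

The yellow cross is in the bottom of the second image and the top of the first — shapes on opposite sides of the horizontal midline have swapped in a mirror flip.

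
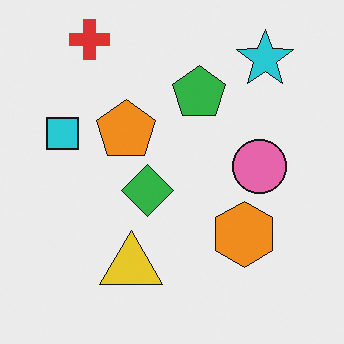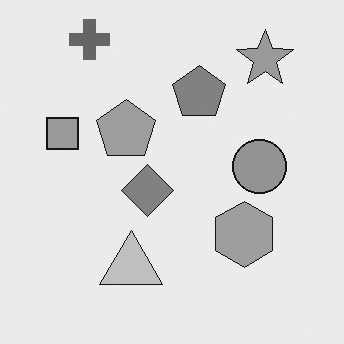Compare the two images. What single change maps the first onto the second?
The transformation is: converted to grayscale.

All color is removed — every shape is now a shade of grey.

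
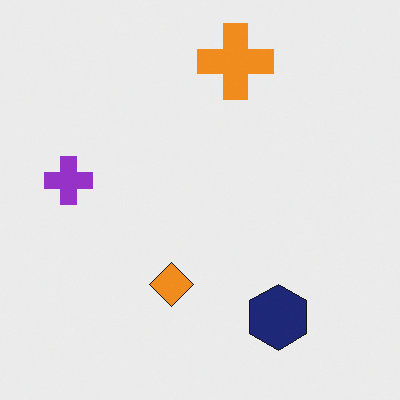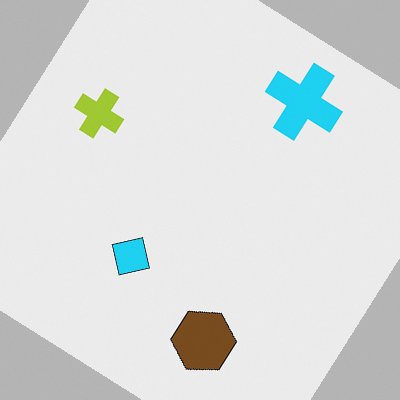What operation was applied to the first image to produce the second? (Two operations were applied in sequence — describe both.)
This is the original image rotated clockwise by a large amount — several tens of degrees, then hue-shifted through roughly half the color wheel.

Every shape is tilted by the same angle and the image corners show triangular fill wedges — a whole-image rotation by a non-right angle. Every shape's color has rotated by the same amount around the hue wheel — a uniform hue shift.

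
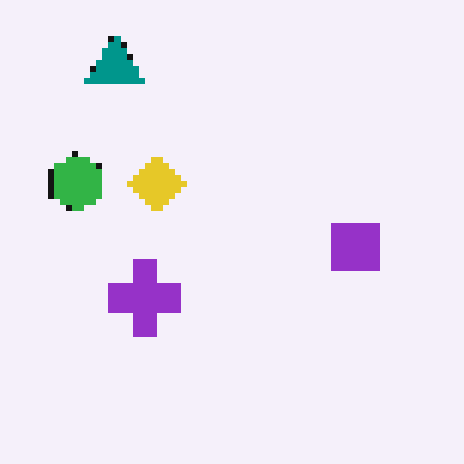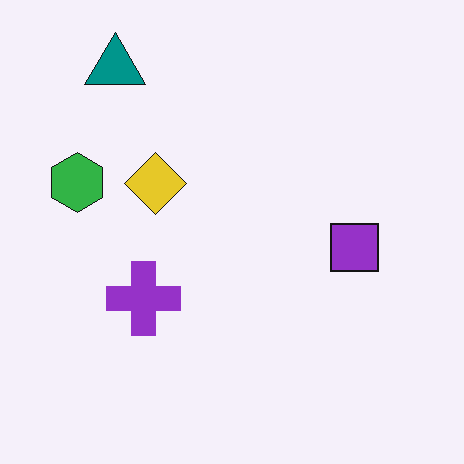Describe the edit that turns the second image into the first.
It was moderately pixelated.

Shapes are reduced to large square blocks; fine edges and outlines are lost — a downscale-then-upscale (mosaic) effect.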